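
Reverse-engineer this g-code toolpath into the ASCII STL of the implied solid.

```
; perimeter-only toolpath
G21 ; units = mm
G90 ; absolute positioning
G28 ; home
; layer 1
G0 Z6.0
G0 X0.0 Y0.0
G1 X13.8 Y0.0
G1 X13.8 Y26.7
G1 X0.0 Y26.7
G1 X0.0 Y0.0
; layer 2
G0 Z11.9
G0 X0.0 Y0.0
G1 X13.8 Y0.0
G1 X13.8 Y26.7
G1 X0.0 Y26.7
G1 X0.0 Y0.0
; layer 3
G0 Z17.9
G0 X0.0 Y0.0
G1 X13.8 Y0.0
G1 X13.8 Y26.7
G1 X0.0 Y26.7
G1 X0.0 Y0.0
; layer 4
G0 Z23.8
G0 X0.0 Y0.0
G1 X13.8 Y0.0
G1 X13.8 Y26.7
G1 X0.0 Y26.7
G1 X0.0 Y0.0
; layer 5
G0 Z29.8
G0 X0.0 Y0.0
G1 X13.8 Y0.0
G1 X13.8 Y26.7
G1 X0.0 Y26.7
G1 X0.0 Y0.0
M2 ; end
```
solid part
  facet normal 0.0000 0.0000 -1.0000
    outer loop
      vertex 13.8 26.7 0.0
      vertex 13.8 0.0 0.0
      vertex 0.0 0.0 0.0
    endloop
  endfacet
  facet normal 0.0000 0.0000 -1.0000
    outer loop
      vertex 0.0 26.7 0.0
      vertex 13.8 26.7 0.0
      vertex 0.0 0.0 0.0
    endloop
  endfacet
  facet normal 0.0000 0.0000 1.0000
    outer loop
      vertex 0.0 0.0 29.8
      vertex 13.8 0.0 29.8
      vertex 13.8 26.7 29.8
    endloop
  endfacet
  facet normal 0.0000 0.0000 1.0000
    outer loop
      vertex 0.0 0.0 29.8
      vertex 13.8 26.7 29.8
      vertex 0.0 26.7 29.8
    endloop
  endfacet
  facet normal 0.0000 -1.0000 0.0000
    outer loop
      vertex 0.0 0.0 0.0
      vertex 13.8 0.0 0.0
      vertex 13.8 0.0 29.8
    endloop
  endfacet
  facet normal 0.0000 -1.0000 0.0000
    outer loop
      vertex 0.0 0.0 0.0
      vertex 13.8 0.0 29.8
      vertex 0.0 0.0 29.8
    endloop
  endfacet
  facet normal 0.0000 1.0000 0.0000
    outer loop
      vertex 13.8 26.7 29.8
      vertex 13.8 26.7 0.0
      vertex 0.0 26.7 0.0
    endloop
  endfacet
  facet normal 0.0000 1.0000 0.0000
    outer loop
      vertex 0.0 26.7 29.8
      vertex 13.8 26.7 29.8
      vertex 0.0 26.7 0.0
    endloop
  endfacet
  facet normal -1.0000 0.0000 0.0000
    outer loop
      vertex 0.0 26.7 29.8
      vertex 0.0 26.7 0.0
      vertex 0.0 0.0 0.0
    endloop
  endfacet
  facet normal -1.0000 0.0000 0.0000
    outer loop
      vertex 0.0 0.0 29.8
      vertex 0.0 26.7 29.8
      vertex 0.0 0.0 0.0
    endloop
  endfacet
  facet normal 1.0000 0.0000 0.0000
    outer loop
      vertex 13.8 0.0 0.0
      vertex 13.8 26.7 0.0
      vertex 13.8 26.7 29.8
    endloop
  endfacet
  facet normal 1.0000 0.0000 0.0000
    outer loop
      vertex 13.8 0.0 0.0
      vertex 13.8 26.7 29.8
      vertex 13.8 0.0 29.8
    endloop
  endfacet
endsolid part

The G0 Z moves step by Δz≈6.0 mm. Every layer's G1 loop is the same polygon, so the solid is a straight extrusion of it from z=0 to z≈29.8. Closing with flat bottom and top caps and triangulating gives 12 facets — a rectangular box, roughly 13.8 × 26.7 mm footprint and 29.8 mm tall.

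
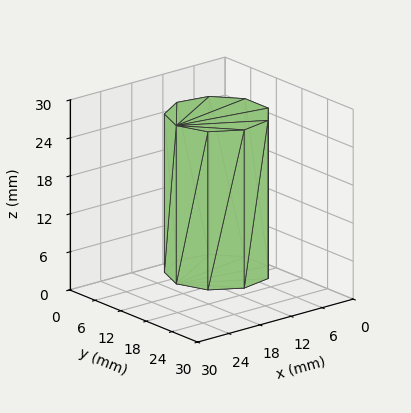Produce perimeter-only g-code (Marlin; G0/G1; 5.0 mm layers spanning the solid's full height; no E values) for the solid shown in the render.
Reading the render: the shape is a regular 9-sided prism (a cylinder approximated with 9 flat sides), circumscribed radius ≈ 8 mm, height ≈ 25 mm (dimensions read to the nearest mm from the axis ticks). For the g-code, the solid's height is divided into equal slices at the stated Δz and each level perimeter traced with G1 moves after a G0 lift.

; perimeter-only toolpath
G21 ; units = mm
G90 ; absolute positioning
G28 ; home
; layer 1
G0 Z5.0
G0 X16.0 Y8.0
G1 X14.1 Y13.1
G1 X9.4 Y15.9
G1 X4.0 Y14.9
G1 X0.5 Y10.7
G1 X0.5 Y5.3
G1 X4.0 Y1.1
G1 X9.4 Y0.1
G1 X14.1 Y2.9
G1 X16.0 Y8.0
; layer 2
G0 Z10.0
G0 X16.0 Y8.0
G1 X14.1 Y13.1
G1 X9.4 Y15.9
G1 X4.0 Y14.9
G1 X0.5 Y10.7
G1 X0.5 Y5.3
G1 X4.0 Y1.1
G1 X9.4 Y0.1
G1 X14.1 Y2.9
G1 X16.0 Y8.0
; layer 3
G0 Z15.0
G0 X16.0 Y8.0
G1 X14.1 Y13.1
G1 X9.4 Y15.9
G1 X4.0 Y14.9
G1 X0.5 Y10.7
G1 X0.5 Y5.3
G1 X4.0 Y1.1
G1 X9.4 Y0.1
G1 X14.1 Y2.9
G1 X16.0 Y8.0
; layer 4
G0 Z20.0
G0 X16.0 Y8.0
G1 X14.1 Y13.1
G1 X9.4 Y15.9
G1 X4.0 Y14.9
G1 X0.5 Y10.7
G1 X0.5 Y5.3
G1 X4.0 Y1.1
G1 X9.4 Y0.1
G1 X14.1 Y2.9
G1 X16.0 Y8.0
; layer 5
G0 Z25.0
G0 X16.0 Y8.0
G1 X14.1 Y13.1
G1 X9.4 Y15.9
G1 X4.0 Y14.9
G1 X0.5 Y10.7
G1 X0.5 Y5.3
G1 X4.0 Y1.1
G1 X9.4 Y0.1
G1 X14.1 Y2.9
G1 X16.0 Y8.0
M2 ; end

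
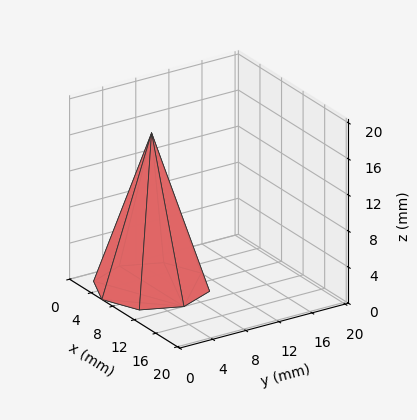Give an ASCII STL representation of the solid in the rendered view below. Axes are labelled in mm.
Reading the render: the shape is a regular 8-sided pyramid, base circumscribed radius ≈ 6 mm, apex at z ≈ 17 mm (dimensions read to the nearest mm from the axis ticks). For the STL, each face is triangulated and given an outward normal.

solid part
  facet normal 0.0000 0.0000 -1.0000
    outer loop
      vertex 6.000 12.000 0.000
      vertex 10.243 10.243 0.000
      vertex 12.000 6.000 0.000
    endloop
  endfacet
  facet normal 0.0000 0.0000 -1.0000
    outer loop
      vertex 1.757 10.243 0.000
      vertex 6.000 12.000 0.000
      vertex 12.000 6.000 0.000
    endloop
  endfacet
  facet normal 0.0000 0.0000 -1.0000
    outer loop
      vertex 0.000 6.000 0.000
      vertex 1.757 10.243 0.000
      vertex 12.000 6.000 0.000
    endloop
  endfacet
  facet normal 0.0000 0.0000 -1.0000
    outer loop
      vertex 1.757 1.757 0.000
      vertex 0.000 6.000 0.000
      vertex 12.000 6.000 0.000
    endloop
  endfacet
  facet normal 0.0000 0.0000 -1.0000
    outer loop
      vertex 6.000 0.000 0.000
      vertex 1.757 1.757 0.000
      vertex 12.000 6.000 0.000
    endloop
  endfacet
  facet normal 0.0000 0.0000 -1.0000
    outer loop
      vertex 10.243 1.757 0.000
      vertex 6.000 0.000 0.000
      vertex 12.000 6.000 0.000
    endloop
  endfacet
  facet normal 0.8784 0.3637 0.3100
    outer loop
      vertex 12.000 6.000 0.000
      vertex 10.243 10.243 0.000
      vertex 6.000 6.000 17.000
    endloop
  endfacet
  facet normal 0.3637 0.8784 0.3100
    outer loop
      vertex 10.243 10.243 0.000
      vertex 6.000 12.000 0.000
      vertex 6.000 6.000 17.000
    endloop
  endfacet
  facet normal -0.3637 0.8784 0.3100
    outer loop
      vertex 6.000 12.000 0.000
      vertex 1.757 10.243 0.000
      vertex 6.000 6.000 17.000
    endloop
  endfacet
  facet normal -0.8784 0.3637 0.3100
    outer loop
      vertex 1.757 10.243 0.000
      vertex 0.000 6.000 0.000
      vertex 6.000 6.000 17.000
    endloop
  endfacet
  facet normal -0.8784 -0.3637 0.3100
    outer loop
      vertex 0.000 6.000 0.000
      vertex 1.757 1.757 0.000
      vertex 6.000 6.000 17.000
    endloop
  endfacet
  facet normal -0.3637 -0.8784 0.3100
    outer loop
      vertex 1.757 1.757 0.000
      vertex 6.000 0.000 0.000
      vertex 6.000 6.000 17.000
    endloop
  endfacet
  facet normal 0.3637 -0.8784 0.3100
    outer loop
      vertex 6.000 0.000 0.000
      vertex 10.243 1.757 0.000
      vertex 6.000 6.000 17.000
    endloop
  endfacet
  facet normal 0.8784 -0.3637 0.3100
    outer loop
      vertex 10.243 1.757 0.000
      vertex 12.000 6.000 0.000
      vertex 6.000 6.000 17.000
    endloop
  endfacet
endsolid part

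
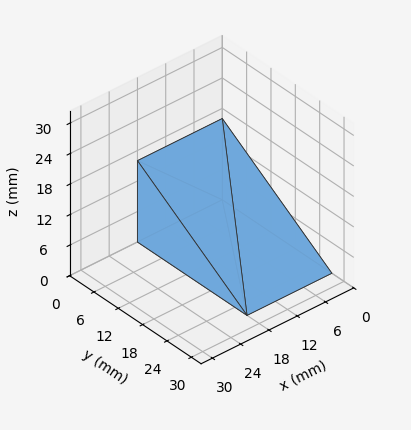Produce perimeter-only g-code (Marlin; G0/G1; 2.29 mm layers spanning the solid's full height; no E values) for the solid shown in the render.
Reading the render: the shape is a wedge (ramp): 18 × 27 mm base, rising to 16 mm along the y=0 edge and sloping linearly to z=0 at y=27 (dimensions read to the nearest mm from the axis ticks). For the g-code, the solid's height is divided into equal slices at the stated Δz and each level perimeter traced with G1 moves after a G0 lift.

; perimeter-only toolpath
G21 ; units = mm
G90 ; absolute positioning
G28 ; home
; layer 1
G0 Z2.29
G0 X0.00 Y0.00
G1 X18.00 Y0.00
G1 X18.00 Y23.14
G1 X0.00 Y23.14
G1 X0.00 Y0.00
; layer 2
G0 Z4.57
G0 X0.00 Y0.00
G1 X18.00 Y0.00
G1 X18.00 Y19.29
G1 X0.00 Y19.29
G1 X0.00 Y0.00
; layer 3
G0 Z6.86
G0 X0.00 Y0.00
G1 X18.00 Y0.00
G1 X18.00 Y15.43
G1 X0.00 Y15.43
G1 X0.00 Y0.00
; layer 4
G0 Z9.14
G0 X0.00 Y0.00
G1 X18.00 Y0.00
G1 X18.00 Y11.57
G1 X0.00 Y11.57
G1 X0.00 Y0.00
; layer 5
G0 Z11.43
G0 X0.00 Y0.00
G1 X18.00 Y0.00
G1 X18.00 Y7.71
G1 X0.00 Y7.71
G1 X0.00 Y0.00
; layer 6
G0 Z13.71
G0 X0.00 Y0.00
G1 X18.00 Y0.00
G1 X18.00 Y3.86
G1 X0.00 Y3.86
G1 X0.00 Y0.00
M2 ; end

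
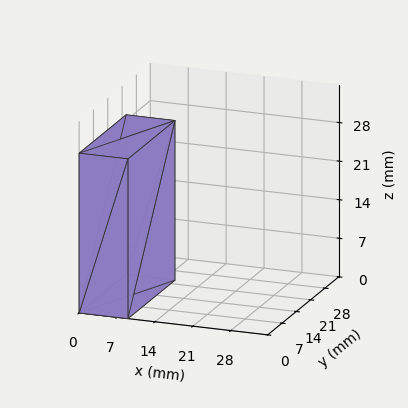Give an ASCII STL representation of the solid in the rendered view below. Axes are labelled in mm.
Reading the render: the shape is a rectangular box, roughly 9 × 23 mm footprint and 29 mm tall (dimensions read to the nearest mm from the axis ticks). For the STL, each face is triangulated and given an outward normal.

solid part
  facet normal 0.0000 0.0000 -1.0000
    outer loop
      vertex 9.000 23.000 0.000
      vertex 9.000 0.000 0.000
      vertex 0.000 0.000 0.000
    endloop
  endfacet
  facet normal 0.0000 0.0000 -1.0000
    outer loop
      vertex 0.000 23.000 0.000
      vertex 9.000 23.000 0.000
      vertex 0.000 0.000 0.000
    endloop
  endfacet
  facet normal 0.0000 0.0000 1.0000
    outer loop
      vertex 0.000 0.000 29.000
      vertex 9.000 0.000 29.000
      vertex 9.000 23.000 29.000
    endloop
  endfacet
  facet normal 0.0000 0.0000 1.0000
    outer loop
      vertex 0.000 0.000 29.000
      vertex 9.000 23.000 29.000
      vertex 0.000 23.000 29.000
    endloop
  endfacet
  facet normal 0.0000 -1.0000 0.0000
    outer loop
      vertex 0.000 0.000 0.000
      vertex 9.000 0.000 0.000
      vertex 9.000 0.000 29.000
    endloop
  endfacet
  facet normal 0.0000 -1.0000 0.0000
    outer loop
      vertex 0.000 0.000 0.000
      vertex 9.000 0.000 29.000
      vertex 0.000 0.000 29.000
    endloop
  endfacet
  facet normal 0.0000 1.0000 0.0000
    outer loop
      vertex 9.000 23.000 29.000
      vertex 9.000 23.000 0.000
      vertex 0.000 23.000 0.000
    endloop
  endfacet
  facet normal 0.0000 1.0000 0.0000
    outer loop
      vertex 0.000 23.000 29.000
      vertex 9.000 23.000 29.000
      vertex 0.000 23.000 0.000
    endloop
  endfacet
  facet normal -1.0000 0.0000 0.0000
    outer loop
      vertex 0.000 23.000 29.000
      vertex 0.000 23.000 0.000
      vertex 0.000 0.000 0.000
    endloop
  endfacet
  facet normal -1.0000 0.0000 0.0000
    outer loop
      vertex 0.000 0.000 29.000
      vertex 0.000 23.000 29.000
      vertex 0.000 0.000 0.000
    endloop
  endfacet
  facet normal 1.0000 0.0000 0.0000
    outer loop
      vertex 9.000 0.000 0.000
      vertex 9.000 23.000 0.000
      vertex 9.000 23.000 29.000
    endloop
  endfacet
  facet normal 1.0000 0.0000 0.0000
    outer loop
      vertex 9.000 0.000 0.000
      vertex 9.000 23.000 29.000
      vertex 9.000 0.000 29.000
    endloop
  endfacet
endsolid part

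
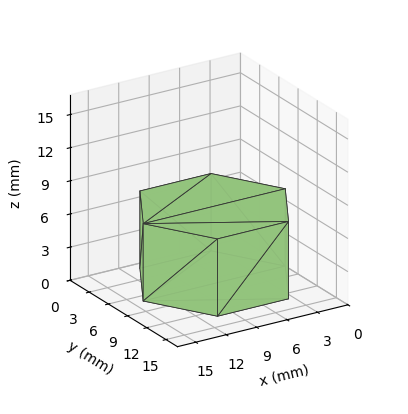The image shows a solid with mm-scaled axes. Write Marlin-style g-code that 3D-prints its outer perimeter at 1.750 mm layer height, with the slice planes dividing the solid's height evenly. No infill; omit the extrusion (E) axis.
Reading the render: the shape is a regular 6-sided prism (a cylinder approximated with 6 flat sides), circumscribed radius ≈ 7 mm, height ≈ 7 mm (dimensions read to the nearest mm from the axis ticks). For the g-code, the solid's height is divided into equal slices at the stated Δz and each level perimeter traced with G1 moves after a G0 lift.

; perimeter-only toolpath
G21 ; units = mm
G90 ; absolute positioning
G28 ; home
; layer 1
G0 Z1.750
G0 X14.000 Y7.000
G1 X10.500 Y13.062
G1 X3.500 Y13.062
G1 X0.000 Y7.000
G1 X3.500 Y0.938
G1 X10.500 Y0.938
G1 X14.000 Y7.000
; layer 2
G0 Z3.500
G0 X14.000 Y7.000
G1 X10.500 Y13.062
G1 X3.500 Y13.062
G1 X0.000 Y7.000
G1 X3.500 Y0.938
G1 X10.500 Y0.938
G1 X14.000 Y7.000
; layer 3
G0 Z5.250
G0 X14.000 Y7.000
G1 X10.500 Y13.062
G1 X3.500 Y13.062
G1 X0.000 Y7.000
G1 X3.500 Y0.938
G1 X10.500 Y0.938
G1 X14.000 Y7.000
; layer 4
G0 Z7.000
G0 X14.000 Y7.000
G1 X10.500 Y13.062
G1 X3.500 Y13.062
G1 X0.000 Y7.000
G1 X3.500 Y0.938
G1 X10.500 Y0.938
G1 X14.000 Y7.000
M2 ; end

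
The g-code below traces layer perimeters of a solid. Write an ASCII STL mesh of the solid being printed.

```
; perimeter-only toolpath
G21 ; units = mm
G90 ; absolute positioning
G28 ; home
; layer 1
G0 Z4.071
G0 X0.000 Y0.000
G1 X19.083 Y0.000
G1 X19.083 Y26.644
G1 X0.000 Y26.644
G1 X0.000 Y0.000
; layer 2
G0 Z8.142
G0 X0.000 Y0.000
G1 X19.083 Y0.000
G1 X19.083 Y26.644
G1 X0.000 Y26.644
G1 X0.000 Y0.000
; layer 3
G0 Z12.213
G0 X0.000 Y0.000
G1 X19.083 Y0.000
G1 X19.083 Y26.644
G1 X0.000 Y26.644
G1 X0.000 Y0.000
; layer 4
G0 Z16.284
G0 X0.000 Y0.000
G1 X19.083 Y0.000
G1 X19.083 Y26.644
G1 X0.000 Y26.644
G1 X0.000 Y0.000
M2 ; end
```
solid part
  facet normal 0.0000 0.0000 -1.0000
    outer loop
      vertex 19.083 26.644 0.000
      vertex 19.083 0.000 0.000
      vertex 0.000 0.000 0.000
    endloop
  endfacet
  facet normal 0.0000 0.0000 -1.0000
    outer loop
      vertex 0.000 26.644 0.000
      vertex 19.083 26.644 0.000
      vertex 0.000 0.000 0.000
    endloop
  endfacet
  facet normal 0.0000 0.0000 1.0000
    outer loop
      vertex 0.000 0.000 16.284
      vertex 19.083 0.000 16.284
      vertex 19.083 26.644 16.284
    endloop
  endfacet
  facet normal 0.0000 0.0000 1.0000
    outer loop
      vertex 0.000 0.000 16.284
      vertex 19.083 26.644 16.284
      vertex 0.000 26.644 16.284
    endloop
  endfacet
  facet normal 0.0000 -1.0000 0.0000
    outer loop
      vertex 0.000 0.000 0.000
      vertex 19.083 0.000 0.000
      vertex 19.083 0.000 16.284
    endloop
  endfacet
  facet normal 0.0000 -1.0000 0.0000
    outer loop
      vertex 0.000 0.000 0.000
      vertex 19.083 0.000 16.284
      vertex 0.000 0.000 16.284
    endloop
  endfacet
  facet normal 0.0000 1.0000 0.0000
    outer loop
      vertex 19.083 26.644 16.284
      vertex 19.083 26.644 0.000
      vertex 0.000 26.644 0.000
    endloop
  endfacet
  facet normal 0.0000 1.0000 0.0000
    outer loop
      vertex 0.000 26.644 16.284
      vertex 19.083 26.644 16.284
      vertex 0.000 26.644 0.000
    endloop
  endfacet
  facet normal -1.0000 0.0000 0.0000
    outer loop
      vertex 0.000 26.644 16.284
      vertex 0.000 26.644 0.000
      vertex 0.000 0.000 0.000
    endloop
  endfacet
  facet normal -1.0000 0.0000 0.0000
    outer loop
      vertex 0.000 0.000 16.284
      vertex 0.000 26.644 16.284
      vertex 0.000 0.000 0.000
    endloop
  endfacet
  facet normal 1.0000 0.0000 0.0000
    outer loop
      vertex 19.083 0.000 0.000
      vertex 19.083 26.644 0.000
      vertex 19.083 26.644 16.284
    endloop
  endfacet
  facet normal 1.0000 0.0000 0.0000
    outer loop
      vertex 19.083 0.000 0.000
      vertex 19.083 26.644 16.284
      vertex 19.083 0.000 16.284
    endloop
  endfacet
endsolid part

The G0 Z moves step by Δz≈4.071 mm. Every layer's G1 loop is the same polygon, so the solid is a straight extrusion of it from z=0 to z≈16.3. Closing with flat bottom and top caps and triangulating gives 12 facets — a rectangular box, roughly 19.1 × 26.6 mm footprint and 16.3 mm tall.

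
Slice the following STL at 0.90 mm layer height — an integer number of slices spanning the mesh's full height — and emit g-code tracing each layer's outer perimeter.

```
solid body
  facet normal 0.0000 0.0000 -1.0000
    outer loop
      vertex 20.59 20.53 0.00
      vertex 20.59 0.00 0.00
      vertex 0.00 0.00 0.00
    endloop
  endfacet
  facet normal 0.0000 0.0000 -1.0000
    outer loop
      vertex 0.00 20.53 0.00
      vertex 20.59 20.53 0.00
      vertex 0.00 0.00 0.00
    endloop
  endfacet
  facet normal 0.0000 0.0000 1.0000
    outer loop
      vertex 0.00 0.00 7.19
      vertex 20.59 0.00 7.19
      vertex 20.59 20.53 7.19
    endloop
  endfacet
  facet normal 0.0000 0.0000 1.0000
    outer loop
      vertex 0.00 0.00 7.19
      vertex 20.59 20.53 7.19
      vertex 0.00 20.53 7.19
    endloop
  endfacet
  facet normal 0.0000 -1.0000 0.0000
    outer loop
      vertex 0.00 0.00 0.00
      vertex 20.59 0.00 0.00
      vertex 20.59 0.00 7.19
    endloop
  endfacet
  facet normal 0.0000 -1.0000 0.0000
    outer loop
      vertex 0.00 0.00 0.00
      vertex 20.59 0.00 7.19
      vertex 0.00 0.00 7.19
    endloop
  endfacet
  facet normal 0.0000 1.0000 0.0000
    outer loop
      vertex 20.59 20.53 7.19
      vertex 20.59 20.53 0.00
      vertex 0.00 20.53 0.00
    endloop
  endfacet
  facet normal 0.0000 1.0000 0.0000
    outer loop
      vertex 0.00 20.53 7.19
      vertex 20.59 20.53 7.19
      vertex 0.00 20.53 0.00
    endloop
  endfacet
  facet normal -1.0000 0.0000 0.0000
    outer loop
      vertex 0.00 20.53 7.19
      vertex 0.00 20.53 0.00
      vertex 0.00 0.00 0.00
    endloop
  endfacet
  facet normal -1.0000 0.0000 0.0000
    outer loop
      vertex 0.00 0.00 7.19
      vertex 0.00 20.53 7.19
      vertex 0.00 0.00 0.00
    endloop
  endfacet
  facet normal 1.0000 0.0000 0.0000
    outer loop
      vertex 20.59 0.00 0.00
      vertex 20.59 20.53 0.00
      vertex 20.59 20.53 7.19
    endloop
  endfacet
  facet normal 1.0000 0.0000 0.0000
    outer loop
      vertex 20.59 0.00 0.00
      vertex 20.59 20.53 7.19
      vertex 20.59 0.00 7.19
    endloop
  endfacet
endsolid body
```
; perimeter-only toolpath
G21 ; units = mm
G90 ; absolute positioning
G28 ; home
; layer 1
G0 Z0.90
G0 X0.00 Y0.00
G1 X20.59 Y0.00
G1 X20.59 Y20.53
G1 X0.00 Y20.53
G1 X0.00 Y0.00
; layer 2
G0 Z1.80
G0 X0.00 Y0.00
G1 X20.59 Y0.00
G1 X20.59 Y20.53
G1 X0.00 Y20.53
G1 X0.00 Y0.00
; layer 3
G0 Z2.70
G0 X0.00 Y0.00
G1 X20.59 Y0.00
G1 X20.59 Y20.53
G1 X0.00 Y20.53
G1 X0.00 Y0.00
; layer 4
G0 Z3.60
G0 X0.00 Y0.00
G1 X20.59 Y0.00
G1 X20.59 Y20.53
G1 X0.00 Y20.53
G1 X0.00 Y0.00
; layer 5
G0 Z4.49
G0 X0.00 Y0.00
G1 X20.59 Y0.00
G1 X20.59 Y20.53
G1 X0.00 Y20.53
G1 X0.00 Y0.00
; layer 6
G0 Z5.39
G0 X0.00 Y0.00
G1 X20.59 Y0.00
G1 X20.59 Y20.53
G1 X0.00 Y20.53
G1 X0.00 Y0.00
; layer 7
G0 Z6.29
G0 X0.00 Y0.00
G1 X20.59 Y0.00
G1 X20.59 Y20.53
G1 X0.00 Y20.53
G1 X0.00 Y0.00
; layer 8
G0 Z7.19
G0 X0.00 Y0.00
G1 X20.59 Y0.00
G1 X20.59 Y20.53
G1 X0.00 Y20.53
G1 X0.00 Y0.00
M2 ; end

The solid is a rectangular box, roughly 20.6 × 20.5 mm footprint and 7.19 mm tall. Slicing at Δz = 0.90 mm — 8 equal slices spanning the solid's height, so layer i sits at z = i·h/8 — gives 8 non-empty perimeters. Each is a 4-segment closed polygon; G0 lifts to the layer z and rapids to the start vertex, then G1 traces the edges.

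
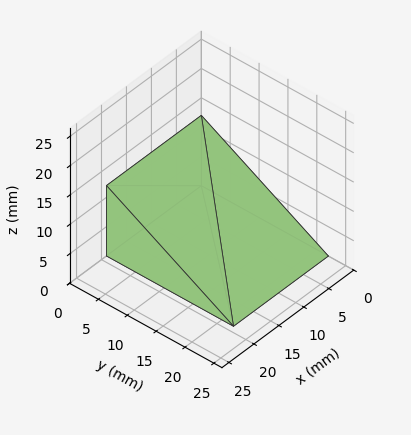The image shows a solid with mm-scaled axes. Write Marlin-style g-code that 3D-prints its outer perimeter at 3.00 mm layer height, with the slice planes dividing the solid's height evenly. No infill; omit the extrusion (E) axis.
Reading the render: the shape is a wedge (ramp): 19 × 22 mm base, rising to 12 mm along the y=0 edge and sloping linearly to z=0 at y=22 (dimensions read to the nearest mm from the axis ticks). For the g-code, the solid's height is divided into equal slices at the stated Δz and each level perimeter traced with G1 moves after a G0 lift.

; perimeter-only toolpath
G21 ; units = mm
G90 ; absolute positioning
G28 ; home
; layer 1
G0 Z3.00
G0 X0.00 Y0.00
G1 X19.00 Y0.00
G1 X19.00 Y16.50
G1 X0.00 Y16.50
G1 X0.00 Y0.00
; layer 2
G0 Z6.00
G0 X0.00 Y0.00
G1 X19.00 Y0.00
G1 X19.00 Y11.00
G1 X0.00 Y11.00
G1 X0.00 Y0.00
; layer 3
G0 Z9.00
G0 X0.00 Y0.00
G1 X19.00 Y0.00
G1 X19.00 Y5.50
G1 X0.00 Y5.50
G1 X0.00 Y0.00
M2 ; end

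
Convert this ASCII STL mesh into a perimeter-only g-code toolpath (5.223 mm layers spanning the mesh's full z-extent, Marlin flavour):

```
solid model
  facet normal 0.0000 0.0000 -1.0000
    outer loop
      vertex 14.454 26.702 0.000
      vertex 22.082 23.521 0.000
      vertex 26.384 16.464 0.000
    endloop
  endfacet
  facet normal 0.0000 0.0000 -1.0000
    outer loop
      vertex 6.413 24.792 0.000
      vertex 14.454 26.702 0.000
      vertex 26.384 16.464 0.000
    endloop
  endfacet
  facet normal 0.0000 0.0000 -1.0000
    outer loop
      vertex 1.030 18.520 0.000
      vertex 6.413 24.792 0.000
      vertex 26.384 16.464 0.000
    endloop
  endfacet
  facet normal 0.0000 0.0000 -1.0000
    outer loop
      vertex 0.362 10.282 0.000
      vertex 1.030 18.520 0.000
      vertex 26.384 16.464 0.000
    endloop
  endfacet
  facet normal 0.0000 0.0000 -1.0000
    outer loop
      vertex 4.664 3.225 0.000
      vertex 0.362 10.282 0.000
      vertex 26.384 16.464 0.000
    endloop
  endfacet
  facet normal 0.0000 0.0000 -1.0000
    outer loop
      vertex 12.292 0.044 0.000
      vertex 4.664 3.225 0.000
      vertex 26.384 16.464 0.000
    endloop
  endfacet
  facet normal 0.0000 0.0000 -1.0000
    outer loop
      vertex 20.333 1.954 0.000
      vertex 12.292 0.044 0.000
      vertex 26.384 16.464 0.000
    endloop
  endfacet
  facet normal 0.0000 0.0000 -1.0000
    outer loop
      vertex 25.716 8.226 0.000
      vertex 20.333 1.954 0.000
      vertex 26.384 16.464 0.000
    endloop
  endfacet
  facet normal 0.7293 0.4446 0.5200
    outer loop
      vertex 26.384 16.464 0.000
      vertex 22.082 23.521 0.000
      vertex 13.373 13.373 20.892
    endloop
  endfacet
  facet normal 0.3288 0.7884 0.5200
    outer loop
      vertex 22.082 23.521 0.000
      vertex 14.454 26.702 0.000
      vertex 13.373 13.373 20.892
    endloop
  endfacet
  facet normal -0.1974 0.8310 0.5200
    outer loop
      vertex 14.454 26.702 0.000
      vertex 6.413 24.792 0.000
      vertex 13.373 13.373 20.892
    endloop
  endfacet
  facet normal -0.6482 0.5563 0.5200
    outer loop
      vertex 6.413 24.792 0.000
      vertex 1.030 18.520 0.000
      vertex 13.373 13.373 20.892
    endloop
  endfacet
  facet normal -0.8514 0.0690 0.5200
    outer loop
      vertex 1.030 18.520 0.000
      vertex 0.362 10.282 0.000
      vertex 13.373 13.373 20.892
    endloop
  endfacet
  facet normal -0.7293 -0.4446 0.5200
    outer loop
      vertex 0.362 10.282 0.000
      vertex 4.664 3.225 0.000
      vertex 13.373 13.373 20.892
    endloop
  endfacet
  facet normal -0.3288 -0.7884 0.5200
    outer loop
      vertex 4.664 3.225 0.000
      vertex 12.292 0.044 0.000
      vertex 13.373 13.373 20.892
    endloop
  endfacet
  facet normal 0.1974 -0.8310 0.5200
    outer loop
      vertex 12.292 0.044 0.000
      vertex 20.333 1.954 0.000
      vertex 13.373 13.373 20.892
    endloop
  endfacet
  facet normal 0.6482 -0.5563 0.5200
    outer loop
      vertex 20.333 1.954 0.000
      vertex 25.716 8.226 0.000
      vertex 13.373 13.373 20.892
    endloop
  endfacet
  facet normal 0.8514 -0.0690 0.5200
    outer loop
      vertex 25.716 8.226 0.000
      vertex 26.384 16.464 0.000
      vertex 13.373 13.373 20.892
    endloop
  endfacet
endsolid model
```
; perimeter-only toolpath
G21 ; units = mm
G90 ; absolute positioning
G28 ; home
; layer 1
G0 Z5.223
G0 X23.131 Y15.691
G1 X19.905 Y20.984
G1 X14.184 Y23.370
G1 X8.153 Y21.937
G1 X4.116 Y17.233
G1 X3.615 Y11.055
G1 X6.841 Y5.762
G1 X12.562 Y3.376
G1 X18.593 Y4.809
G1 X22.630 Y9.513
G1 X23.131 Y15.691
; layer 2
G0 Z10.446
G0 X19.878 Y14.918
G1 X17.727 Y18.447
G1 X13.913 Y20.038
G1 X9.893 Y19.082
G1 X7.201 Y15.947
G1 X6.867 Y11.828
G1 X9.018 Y8.299
G1 X12.832 Y6.708
G1 X16.853 Y7.663
G1 X19.544 Y10.800
G1 X19.878 Y14.918
; layer 3
G0 Z15.669
G0 X16.626 Y14.146
G1 X15.550 Y15.910
G1 X13.643 Y16.705
G1 X11.633 Y16.228
G1 X10.287 Y14.660
G1 X10.120 Y12.600
G1 X11.196 Y10.836
G1 X13.103 Y10.041
G1 X15.113 Y10.518
G1 X16.459 Y12.086
G1 X16.626 Y14.146
M2 ; end

The solid is a regular 10-sided pyramid, base circumscribed radius ≈ 13.4 mm, apex at z ≈ 20.9 mm. Slicing at Δz = 5.223 mm — 4 equal slices spanning the solid's height, so layer i sits at z = i·h/4 — gives 3 non-empty perimeters. Each is a 10-segment closed polygon; G0 lifts to the layer z and rapids to the start vertex, then G1 traces the edges. The cross-section shrinks linearly with z (the slice at the apex is degenerate and omitted).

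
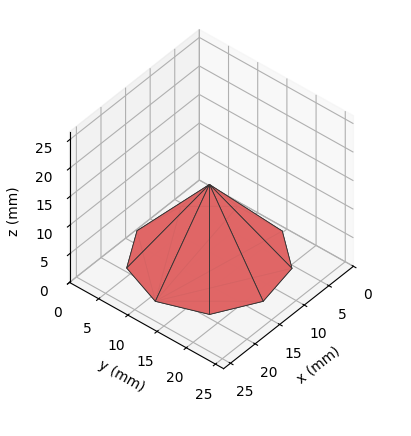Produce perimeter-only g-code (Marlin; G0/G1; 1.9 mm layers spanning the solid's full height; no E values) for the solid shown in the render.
Reading the render: the shape is a regular 9-sided pyramid, base circumscribed radius ≈ 11 mm, apex at z ≈ 13 mm (dimensions read to the nearest mm from the axis ticks). For the g-code, the solid's height is divided into equal slices at the stated Δz and each level perimeter traced with G1 moves after a G0 lift.

; perimeter-only toolpath
G21 ; units = mm
G90 ; absolute positioning
G28 ; home
; layer 1
G0 Z1.9
G0 X20.4 Y11.0
G1 X18.2 Y17.1
G1 X12.6 Y20.3
G1 X6.3 Y19.1
G1 X2.2 Y14.3
G1 X2.2 Y7.7
G1 X6.3 Y2.9
G1 X12.6 Y1.7
G1 X18.2 Y4.9
G1 X20.4 Y11.0
; layer 2
G0 Z3.7
G0 X18.9 Y11.0
G1 X17.0 Y16.1
G1 X12.4 Y18.7
G1 X7.1 Y17.8
G1 X3.6 Y13.7
G1 X3.6 Y8.3
G1 X7.1 Y4.2
G1 X12.4 Y3.3
G1 X17.0 Y5.9
G1 X18.9 Y11.0
; layer 3
G0 Z5.6
G0 X17.3 Y11.0
G1 X15.8 Y15.1
G1 X12.1 Y17.2
G1 X7.9 Y16.4
G1 X5.1 Y13.2
G1 X5.1 Y8.8
G1 X7.9 Y5.6
G1 X12.1 Y4.8
G1 X15.8 Y6.9
G1 X17.3 Y11.0
; layer 4
G0 Z7.4
G0 X15.7 Y11.0
G1 X14.6 Y14.0
G1 X11.8 Y15.6
G1 X8.6 Y15.1
G1 X6.6 Y12.6
G1 X6.6 Y9.4
G1 X8.6 Y6.9
G1 X11.8 Y6.4
G1 X14.6 Y8.0
G1 X15.7 Y11.0
; layer 5
G0 Z9.3
G0 X14.1 Y11.0
G1 X13.4 Y13.0
G1 X11.5 Y14.1
G1 X9.4 Y13.7
G1 X8.1 Y12.1
G1 X8.1 Y9.9
G1 X9.4 Y8.3
G1 X11.5 Y7.9
G1 X13.4 Y9.0
G1 X14.1 Y11.0
; layer 6
G0 Z11.1
G0 X12.6 Y11.0
G1 X12.2 Y12.0
G1 X11.3 Y12.5
G1 X10.2 Y12.4
G1 X9.5 Y11.5
G1 X9.5 Y10.5
G1 X10.2 Y9.6
G1 X11.3 Y9.5
G1 X12.2 Y10.0
G1 X12.6 Y11.0
M2 ; end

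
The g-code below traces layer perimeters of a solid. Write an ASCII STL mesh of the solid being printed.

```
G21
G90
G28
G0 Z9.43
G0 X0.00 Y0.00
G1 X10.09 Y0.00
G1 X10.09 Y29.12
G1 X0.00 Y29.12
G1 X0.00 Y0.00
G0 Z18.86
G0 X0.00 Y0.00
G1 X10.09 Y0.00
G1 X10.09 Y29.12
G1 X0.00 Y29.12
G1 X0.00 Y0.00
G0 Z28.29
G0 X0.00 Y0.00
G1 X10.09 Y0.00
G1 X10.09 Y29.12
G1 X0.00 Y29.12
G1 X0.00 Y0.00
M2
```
solid part
  facet normal 0.0000 0.0000 -1.0000
    outer loop
      vertex 10.09 29.12 0.00
      vertex 10.09 0.00 0.00
      vertex 0.00 0.00 0.00
    endloop
  endfacet
  facet normal 0.0000 0.0000 -1.0000
    outer loop
      vertex 0.00 29.12 0.00
      vertex 10.09 29.12 0.00
      vertex 0.00 0.00 0.00
    endloop
  endfacet
  facet normal 0.0000 0.0000 1.0000
    outer loop
      vertex 0.00 0.00 28.29
      vertex 10.09 0.00 28.29
      vertex 10.09 29.12 28.29
    endloop
  endfacet
  facet normal 0.0000 0.0000 1.0000
    outer loop
      vertex 0.00 0.00 28.29
      vertex 10.09 29.12 28.29
      vertex 0.00 29.12 28.29
    endloop
  endfacet
  facet normal 0.0000 -1.0000 0.0000
    outer loop
      vertex 0.00 0.00 0.00
      vertex 10.09 0.00 0.00
      vertex 10.09 0.00 28.29
    endloop
  endfacet
  facet normal 0.0000 -1.0000 0.0000
    outer loop
      vertex 0.00 0.00 0.00
      vertex 10.09 0.00 28.29
      vertex 0.00 0.00 28.29
    endloop
  endfacet
  facet normal 0.0000 1.0000 0.0000
    outer loop
      vertex 10.09 29.12 28.29
      vertex 10.09 29.12 0.00
      vertex 0.00 29.12 0.00
    endloop
  endfacet
  facet normal 0.0000 1.0000 0.0000
    outer loop
      vertex 0.00 29.12 28.29
      vertex 10.09 29.12 28.29
      vertex 0.00 29.12 0.00
    endloop
  endfacet
  facet normal -1.0000 0.0000 0.0000
    outer loop
      vertex 0.00 29.12 28.29
      vertex 0.00 29.12 0.00
      vertex 0.00 0.00 0.00
    endloop
  endfacet
  facet normal -1.0000 0.0000 0.0000
    outer loop
      vertex 0.00 0.00 28.29
      vertex 0.00 29.12 28.29
      vertex 0.00 0.00 0.00
    endloop
  endfacet
  facet normal 1.0000 0.0000 0.0000
    outer loop
      vertex 10.09 0.00 0.00
      vertex 10.09 29.12 0.00
      vertex 10.09 29.12 28.29
    endloop
  endfacet
  facet normal 1.0000 0.0000 0.0000
    outer loop
      vertex 10.09 0.00 0.00
      vertex 10.09 29.12 28.29
      vertex 10.09 0.00 28.29
    endloop
  endfacet
endsolid part

The G0 Z moves step by Δz≈9.43 mm. Every layer's G1 loop is the same polygon, so the solid is a straight extrusion of it from z=0 to z≈28.3. Closing with flat bottom and top caps and triangulating gives 12 facets — a rectangular box, roughly 10.1 × 29.1 mm footprint and 28.3 mm tall.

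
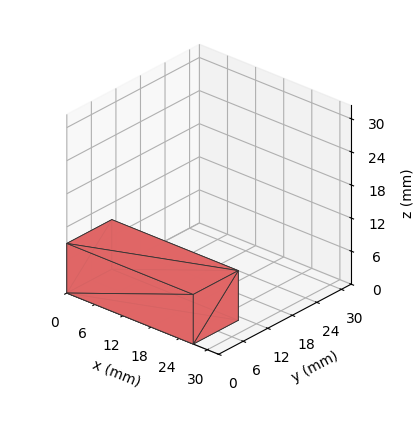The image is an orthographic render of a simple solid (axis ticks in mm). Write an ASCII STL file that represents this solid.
Reading the render: the shape is a rectangular box, roughly 27 × 11 mm footprint and 9 mm tall (dimensions read to the nearest mm from the axis ticks). For the STL, each face is triangulated and given an outward normal.

solid part
  facet normal 0.0000 0.0000 -1.0000
    outer loop
      vertex 27.00 11.00 0.00
      vertex 27.00 0.00 0.00
      vertex 0.00 0.00 0.00
    endloop
  endfacet
  facet normal 0.0000 0.0000 -1.0000
    outer loop
      vertex 0.00 11.00 0.00
      vertex 27.00 11.00 0.00
      vertex 0.00 0.00 0.00
    endloop
  endfacet
  facet normal 0.0000 0.0000 1.0000
    outer loop
      vertex 0.00 0.00 9.00
      vertex 27.00 0.00 9.00
      vertex 27.00 11.00 9.00
    endloop
  endfacet
  facet normal 0.0000 0.0000 1.0000
    outer loop
      vertex 0.00 0.00 9.00
      vertex 27.00 11.00 9.00
      vertex 0.00 11.00 9.00
    endloop
  endfacet
  facet normal 0.0000 -1.0000 0.0000
    outer loop
      vertex 0.00 0.00 0.00
      vertex 27.00 0.00 0.00
      vertex 27.00 0.00 9.00
    endloop
  endfacet
  facet normal 0.0000 -1.0000 0.0000
    outer loop
      vertex 0.00 0.00 0.00
      vertex 27.00 0.00 9.00
      vertex 0.00 0.00 9.00
    endloop
  endfacet
  facet normal 0.0000 1.0000 0.0000
    outer loop
      vertex 27.00 11.00 9.00
      vertex 27.00 11.00 0.00
      vertex 0.00 11.00 0.00
    endloop
  endfacet
  facet normal 0.0000 1.0000 0.0000
    outer loop
      vertex 0.00 11.00 9.00
      vertex 27.00 11.00 9.00
      vertex 0.00 11.00 0.00
    endloop
  endfacet
  facet normal -1.0000 0.0000 0.0000
    outer loop
      vertex 0.00 11.00 9.00
      vertex 0.00 11.00 0.00
      vertex 0.00 0.00 0.00
    endloop
  endfacet
  facet normal -1.0000 0.0000 0.0000
    outer loop
      vertex 0.00 0.00 9.00
      vertex 0.00 11.00 9.00
      vertex 0.00 0.00 0.00
    endloop
  endfacet
  facet normal 1.0000 0.0000 0.0000
    outer loop
      vertex 27.00 0.00 0.00
      vertex 27.00 11.00 0.00
      vertex 27.00 11.00 9.00
    endloop
  endfacet
  facet normal 1.0000 0.0000 0.0000
    outer loop
      vertex 27.00 0.00 0.00
      vertex 27.00 11.00 9.00
      vertex 27.00 0.00 9.00
    endloop
  endfacet
endsolid part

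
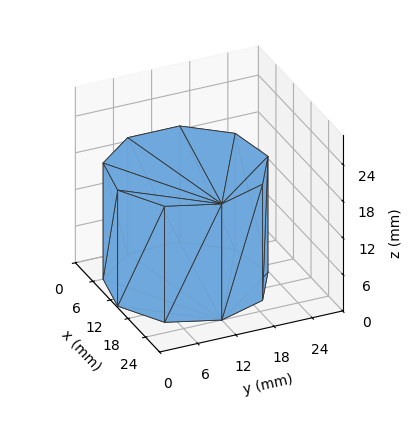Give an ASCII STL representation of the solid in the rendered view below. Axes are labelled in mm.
Reading the render: the shape is a regular 9-sided prism (a cylinder approximated with 9 flat sides), circumscribed radius ≈ 12 mm, height ≈ 19 mm (dimensions read to the nearest mm from the axis ticks). For the STL, each face is triangulated and given an outward normal.

solid part
  facet normal 0.0000 0.0000 -1.0000
    outer loop
      vertex 14.08 23.82 0.00
      vertex 21.19 19.71 0.00
      vertex 24.00 12.00 0.00
    endloop
  endfacet
  facet normal 0.0000 0.0000 -1.0000
    outer loop
      vertex 6.00 22.39 0.00
      vertex 14.08 23.82 0.00
      vertex 24.00 12.00 0.00
    endloop
  endfacet
  facet normal 0.0000 0.0000 -1.0000
    outer loop
      vertex 0.72 16.10 0.00
      vertex 6.00 22.39 0.00
      vertex 24.00 12.00 0.00
    endloop
  endfacet
  facet normal 0.0000 0.0000 -1.0000
    outer loop
      vertex 0.72 7.90 0.00
      vertex 0.72 16.10 0.00
      vertex 24.00 12.00 0.00
    endloop
  endfacet
  facet normal 0.0000 0.0000 -1.0000
    outer loop
      vertex 6.00 1.61 0.00
      vertex 0.72 7.90 0.00
      vertex 24.00 12.00 0.00
    endloop
  endfacet
  facet normal 0.0000 0.0000 -1.0000
    outer loop
      vertex 14.08 0.18 0.00
      vertex 6.00 1.61 0.00
      vertex 24.00 12.00 0.00
    endloop
  endfacet
  facet normal 0.0000 0.0000 -1.0000
    outer loop
      vertex 21.19 4.29 0.00
      vertex 14.08 0.18 0.00
      vertex 24.00 12.00 0.00
    endloop
  endfacet
  facet normal 0.0000 0.0000 1.0000
    outer loop
      vertex 24.00 12.00 19.00
      vertex 21.19 19.71 19.00
      vertex 14.08 23.82 19.00
    endloop
  endfacet
  facet normal 0.0000 0.0000 1.0000
    outer loop
      vertex 24.00 12.00 19.00
      vertex 14.08 23.82 19.00
      vertex 6.00 22.39 19.00
    endloop
  endfacet
  facet normal 0.0000 0.0000 1.0000
    outer loop
      vertex 24.00 12.00 19.00
      vertex 6.00 22.39 19.00
      vertex 0.72 16.10 19.00
    endloop
  endfacet
  facet normal 0.0000 0.0000 1.0000
    outer loop
      vertex 24.00 12.00 19.00
      vertex 0.72 16.10 19.00
      vertex 0.72 7.90 19.00
    endloop
  endfacet
  facet normal 0.0000 0.0000 1.0000
    outer loop
      vertex 24.00 12.00 19.00
      vertex 0.72 7.90 19.00
      vertex 6.00 1.61 19.00
    endloop
  endfacet
  facet normal 0.0000 0.0000 1.0000
    outer loop
      vertex 24.00 12.00 19.00
      vertex 6.00 1.61 19.00
      vertex 14.08 0.18 19.00
    endloop
  endfacet
  facet normal 0.0000 0.0000 1.0000
    outer loop
      vertex 24.00 12.00 19.00
      vertex 14.08 0.18 19.00
      vertex 21.19 4.29 19.00
    endloop
  endfacet
  facet normal 0.9395 0.3424 0.0000
    outer loop
      vertex 24.00 12.00 0.00
      vertex 21.19 19.71 0.00
      vertex 21.19 19.71 19.00
    endloop
  endfacet
  facet normal 0.9395 0.3424 0.0000
    outer loop
      vertex 24.00 12.00 0.00
      vertex 21.19 19.71 19.00
      vertex 24.00 12.00 19.00
    endloop
  endfacet
  facet normal 0.5005 0.8658 0.0000
    outer loop
      vertex 21.19 19.71 0.00
      vertex 14.08 23.82 0.00
      vertex 14.08 23.82 19.00
    endloop
  endfacet
  facet normal 0.5005 0.8658 0.0000
    outer loop
      vertex 21.19 19.71 0.00
      vertex 14.08 23.82 19.00
      vertex 21.19 19.71 19.00
    endloop
  endfacet
  facet normal -0.1743 0.9847 0.0000
    outer loop
      vertex 14.08 23.82 0.00
      vertex 6.00 22.39 0.00
      vertex 6.00 22.39 19.00
    endloop
  endfacet
  facet normal -0.1743 0.9847 0.0000
    outer loop
      vertex 14.08 23.82 0.00
      vertex 6.00 22.39 19.00
      vertex 14.08 23.82 19.00
    endloop
  endfacet
  facet normal -0.7659 0.6429 0.0000
    outer loop
      vertex 6.00 22.39 0.00
      vertex 0.72 16.10 0.00
      vertex 0.72 16.10 19.00
    endloop
  endfacet
  facet normal -0.7659 0.6429 0.0000
    outer loop
      vertex 6.00 22.39 0.00
      vertex 0.72 16.10 19.00
      vertex 6.00 22.39 19.00
    endloop
  endfacet
  facet normal -1.0000 0.0000 0.0000
    outer loop
      vertex 0.72 16.10 0.00
      vertex 0.72 7.90 0.00
      vertex 0.72 7.90 19.00
    endloop
  endfacet
  facet normal -1.0000 0.0000 0.0000
    outer loop
      vertex 0.72 16.10 0.00
      vertex 0.72 7.90 19.00
      vertex 0.72 16.10 19.00
    endloop
  endfacet
  facet normal -0.7659 -0.6429 0.0000
    outer loop
      vertex 0.72 7.90 0.00
      vertex 6.00 1.61 0.00
      vertex 6.00 1.61 19.00
    endloop
  endfacet
  facet normal -0.7659 -0.6429 0.0000
    outer loop
      vertex 0.72 7.90 0.00
      vertex 6.00 1.61 19.00
      vertex 0.72 7.90 19.00
    endloop
  endfacet
  facet normal -0.1743 -0.9847 0.0000
    outer loop
      vertex 6.00 1.61 0.00
      vertex 14.08 0.18 0.00
      vertex 14.08 0.18 19.00
    endloop
  endfacet
  facet normal -0.1743 -0.9847 0.0000
    outer loop
      vertex 6.00 1.61 0.00
      vertex 14.08 0.18 19.00
      vertex 6.00 1.61 19.00
    endloop
  endfacet
  facet normal 0.5005 -0.8658 0.0000
    outer loop
      vertex 14.08 0.18 0.00
      vertex 21.19 4.29 0.00
      vertex 21.19 4.29 19.00
    endloop
  endfacet
  facet normal 0.5005 -0.8658 0.0000
    outer loop
      vertex 14.08 0.18 0.00
      vertex 21.19 4.29 19.00
      vertex 14.08 0.18 19.00
    endloop
  endfacet
  facet normal 0.9395 -0.3424 0.0000
    outer loop
      vertex 21.19 4.29 0.00
      vertex 24.00 12.00 0.00
      vertex 24.00 12.00 19.00
    endloop
  endfacet
  facet normal 0.9395 -0.3424 0.0000
    outer loop
      vertex 21.19 4.29 0.00
      vertex 24.00 12.00 19.00
      vertex 21.19 4.29 19.00
    endloop
  endfacet
endsolid part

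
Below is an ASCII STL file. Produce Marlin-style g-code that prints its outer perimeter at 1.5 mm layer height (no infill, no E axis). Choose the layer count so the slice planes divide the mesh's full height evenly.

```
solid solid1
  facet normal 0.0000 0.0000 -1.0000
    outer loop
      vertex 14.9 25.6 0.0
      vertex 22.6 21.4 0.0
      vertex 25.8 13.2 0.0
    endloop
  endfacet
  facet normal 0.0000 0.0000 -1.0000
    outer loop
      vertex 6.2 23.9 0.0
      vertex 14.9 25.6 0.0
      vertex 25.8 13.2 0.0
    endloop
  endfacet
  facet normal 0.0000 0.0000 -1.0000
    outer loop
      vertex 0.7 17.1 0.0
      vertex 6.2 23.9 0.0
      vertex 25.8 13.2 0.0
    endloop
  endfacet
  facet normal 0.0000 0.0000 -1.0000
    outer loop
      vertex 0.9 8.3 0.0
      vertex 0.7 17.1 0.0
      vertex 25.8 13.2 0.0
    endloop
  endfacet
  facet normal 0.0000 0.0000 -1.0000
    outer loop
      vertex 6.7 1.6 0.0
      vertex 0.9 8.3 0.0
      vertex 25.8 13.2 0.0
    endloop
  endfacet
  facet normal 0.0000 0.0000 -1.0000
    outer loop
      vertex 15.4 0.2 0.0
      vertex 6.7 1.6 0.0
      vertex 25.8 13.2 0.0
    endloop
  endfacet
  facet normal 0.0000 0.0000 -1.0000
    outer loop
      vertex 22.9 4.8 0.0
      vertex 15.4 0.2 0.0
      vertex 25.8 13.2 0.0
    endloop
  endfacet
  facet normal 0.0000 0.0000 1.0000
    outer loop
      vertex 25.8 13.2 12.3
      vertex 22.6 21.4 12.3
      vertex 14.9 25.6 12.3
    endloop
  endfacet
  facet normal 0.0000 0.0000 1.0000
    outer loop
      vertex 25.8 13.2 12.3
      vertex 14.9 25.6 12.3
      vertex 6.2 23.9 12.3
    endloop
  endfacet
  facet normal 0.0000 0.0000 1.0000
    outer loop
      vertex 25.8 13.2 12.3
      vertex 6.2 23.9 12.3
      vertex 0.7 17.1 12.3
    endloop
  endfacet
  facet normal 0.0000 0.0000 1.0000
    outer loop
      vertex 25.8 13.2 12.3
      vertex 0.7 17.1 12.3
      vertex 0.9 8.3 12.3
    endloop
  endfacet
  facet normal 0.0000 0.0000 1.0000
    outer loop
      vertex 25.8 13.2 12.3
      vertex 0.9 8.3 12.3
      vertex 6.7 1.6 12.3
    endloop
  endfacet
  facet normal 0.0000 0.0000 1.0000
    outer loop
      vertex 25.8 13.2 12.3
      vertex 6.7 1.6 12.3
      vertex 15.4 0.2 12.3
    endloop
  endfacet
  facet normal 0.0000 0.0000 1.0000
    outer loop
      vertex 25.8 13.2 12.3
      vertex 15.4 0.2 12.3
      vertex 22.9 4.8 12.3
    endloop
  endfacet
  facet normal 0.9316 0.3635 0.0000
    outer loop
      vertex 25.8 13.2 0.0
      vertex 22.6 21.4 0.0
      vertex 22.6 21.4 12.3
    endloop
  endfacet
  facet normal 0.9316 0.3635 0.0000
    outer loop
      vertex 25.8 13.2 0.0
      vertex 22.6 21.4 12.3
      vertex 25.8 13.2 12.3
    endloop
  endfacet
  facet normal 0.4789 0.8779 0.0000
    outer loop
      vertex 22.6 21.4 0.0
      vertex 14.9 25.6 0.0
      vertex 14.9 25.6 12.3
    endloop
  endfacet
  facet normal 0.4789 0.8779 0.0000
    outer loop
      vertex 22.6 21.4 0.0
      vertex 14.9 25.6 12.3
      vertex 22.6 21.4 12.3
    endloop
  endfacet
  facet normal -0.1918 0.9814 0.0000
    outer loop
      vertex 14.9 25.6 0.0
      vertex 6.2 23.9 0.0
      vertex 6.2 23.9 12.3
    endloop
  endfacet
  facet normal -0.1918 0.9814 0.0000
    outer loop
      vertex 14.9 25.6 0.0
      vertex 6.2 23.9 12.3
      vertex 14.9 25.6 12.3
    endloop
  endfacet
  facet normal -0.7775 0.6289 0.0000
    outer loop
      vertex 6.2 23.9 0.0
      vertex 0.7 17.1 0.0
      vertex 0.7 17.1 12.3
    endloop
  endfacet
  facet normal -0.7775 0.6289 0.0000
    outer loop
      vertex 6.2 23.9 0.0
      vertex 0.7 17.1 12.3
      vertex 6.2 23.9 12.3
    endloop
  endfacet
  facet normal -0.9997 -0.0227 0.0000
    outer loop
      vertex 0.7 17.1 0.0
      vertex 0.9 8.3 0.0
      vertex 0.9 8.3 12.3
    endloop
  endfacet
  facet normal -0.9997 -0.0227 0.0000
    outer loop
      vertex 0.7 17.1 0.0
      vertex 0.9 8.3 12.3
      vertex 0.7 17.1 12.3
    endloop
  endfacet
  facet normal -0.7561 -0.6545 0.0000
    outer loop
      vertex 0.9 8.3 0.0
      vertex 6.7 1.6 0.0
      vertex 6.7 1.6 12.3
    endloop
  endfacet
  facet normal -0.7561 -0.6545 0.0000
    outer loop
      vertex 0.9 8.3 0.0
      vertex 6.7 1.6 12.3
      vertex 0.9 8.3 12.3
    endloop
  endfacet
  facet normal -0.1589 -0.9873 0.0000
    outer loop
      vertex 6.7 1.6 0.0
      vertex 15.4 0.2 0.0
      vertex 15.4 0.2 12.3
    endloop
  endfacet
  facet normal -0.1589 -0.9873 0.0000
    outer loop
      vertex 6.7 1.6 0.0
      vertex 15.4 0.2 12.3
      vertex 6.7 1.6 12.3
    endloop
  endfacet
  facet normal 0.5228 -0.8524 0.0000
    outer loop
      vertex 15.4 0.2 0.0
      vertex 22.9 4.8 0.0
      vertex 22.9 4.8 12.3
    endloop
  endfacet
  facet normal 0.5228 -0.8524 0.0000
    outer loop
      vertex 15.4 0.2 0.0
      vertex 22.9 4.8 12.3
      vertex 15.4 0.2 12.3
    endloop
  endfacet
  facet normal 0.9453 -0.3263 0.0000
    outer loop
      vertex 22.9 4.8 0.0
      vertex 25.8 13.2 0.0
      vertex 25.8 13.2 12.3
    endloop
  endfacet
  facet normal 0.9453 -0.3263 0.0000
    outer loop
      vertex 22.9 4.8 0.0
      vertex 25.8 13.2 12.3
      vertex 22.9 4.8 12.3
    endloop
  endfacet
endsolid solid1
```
; perimeter-only toolpath
G21 ; units = mm
G90 ; absolute positioning
G28 ; home
; layer 1
G0 Z1.5
G0 X25.8 Y13.2
G1 X22.6 Y21.4
G1 X14.9 Y25.6
G1 X6.2 Y23.9
G1 X0.7 Y17.1
G1 X0.9 Y8.3
G1 X6.7 Y1.6
G1 X15.4 Y0.2
G1 X22.9 Y4.8
G1 X25.8 Y13.2
; layer 2
G0 Z3.1
G0 X25.8 Y13.2
G1 X22.6 Y21.4
G1 X14.9 Y25.6
G1 X6.2 Y23.9
G1 X0.7 Y17.1
G1 X0.9 Y8.3
G1 X6.7 Y1.6
G1 X15.4 Y0.2
G1 X22.9 Y4.8
G1 X25.8 Y13.2
; layer 3
G0 Z4.6
G0 X25.8 Y13.2
G1 X22.6 Y21.4
G1 X14.9 Y25.6
G1 X6.2 Y23.9
G1 X0.7 Y17.1
G1 X0.9 Y8.3
G1 X6.7 Y1.6
G1 X15.4 Y0.2
G1 X22.9 Y4.8
G1 X25.8 Y13.2
; layer 4
G0 Z6.2
G0 X25.8 Y13.2
G1 X22.6 Y21.4
G1 X14.9 Y25.6
G1 X6.2 Y23.9
G1 X0.7 Y17.1
G1 X0.9 Y8.3
G1 X6.7 Y1.6
G1 X15.4 Y0.2
G1 X22.9 Y4.8
G1 X25.8 Y13.2
; layer 5
G0 Z7.7
G0 X25.8 Y13.2
G1 X22.6 Y21.4
G1 X14.9 Y25.6
G1 X6.2 Y23.9
G1 X0.7 Y17.1
G1 X0.9 Y8.3
G1 X6.7 Y1.6
G1 X15.4 Y0.2
G1 X22.9 Y4.8
G1 X25.8 Y13.2
; layer 6
G0 Z9.2
G0 X25.8 Y13.2
G1 X22.6 Y21.4
G1 X14.9 Y25.6
G1 X6.2 Y23.9
G1 X0.7 Y17.1
G1 X0.9 Y8.3
G1 X6.7 Y1.6
G1 X15.4 Y0.2
G1 X22.9 Y4.8
G1 X25.8 Y13.2
; layer 7
G0 Z10.8
G0 X25.8 Y13.2
G1 X22.6 Y21.4
G1 X14.9 Y25.6
G1 X6.2 Y23.9
G1 X0.7 Y17.1
G1 X0.9 Y8.3
G1 X6.7 Y1.6
G1 X15.4 Y0.2
G1 X22.9 Y4.8
G1 X25.8 Y13.2
; layer 8
G0 Z12.3
G0 X25.8 Y13.2
G1 X22.6 Y21.4
G1 X14.9 Y25.6
G1 X6.2 Y23.9
G1 X0.7 Y17.1
G1 X0.9 Y8.3
G1 X6.7 Y1.6
G1 X15.4 Y0.2
G1 X22.9 Y4.8
G1 X25.8 Y13.2
M2 ; end

The solid is a regular 9-sided prism (a cylinder approximated with 9 flat sides), circumscribed radius ≈ 12.9 mm, height ≈ 12.3 mm. Slicing at Δz = 1.5 mm — 8 equal slices spanning the solid's height, so layer i sits at z = i·h/8 — gives 8 non-empty perimeters. Each is a 9-segment closed polygon; G0 lifts to the layer z and rapids to the start vertex, then G1 traces the edges.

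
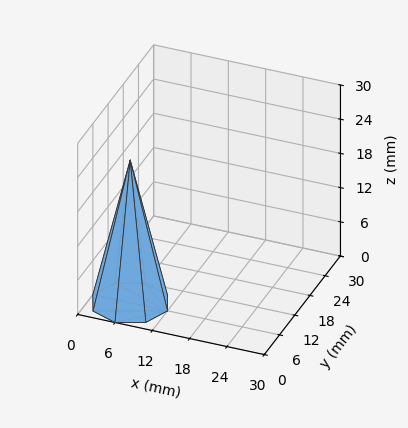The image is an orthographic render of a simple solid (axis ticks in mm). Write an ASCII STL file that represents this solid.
Reading the render: the shape is a regular 8-sided pyramid, base circumscribed radius ≈ 6 mm, apex at z ≈ 25 mm (dimensions read to the nearest mm from the axis ticks). For the STL, each face is triangulated and given an outward normal.

solid part
  facet normal 0.0000 0.0000 -1.0000
    outer loop
      vertex 6.000 12.000 0.000
      vertex 10.243 10.243 0.000
      vertex 12.000 6.000 0.000
    endloop
  endfacet
  facet normal 0.0000 0.0000 -1.0000
    outer loop
      vertex 1.757 10.243 0.000
      vertex 6.000 12.000 0.000
      vertex 12.000 6.000 0.000
    endloop
  endfacet
  facet normal 0.0000 0.0000 -1.0000
    outer loop
      vertex 0.000 6.000 0.000
      vertex 1.757 10.243 0.000
      vertex 12.000 6.000 0.000
    endloop
  endfacet
  facet normal 0.0000 0.0000 -1.0000
    outer loop
      vertex 1.757 1.757 0.000
      vertex 0.000 6.000 0.000
      vertex 12.000 6.000 0.000
    endloop
  endfacet
  facet normal 0.0000 0.0000 -1.0000
    outer loop
      vertex 6.000 0.000 0.000
      vertex 1.757 1.757 0.000
      vertex 12.000 6.000 0.000
    endloop
  endfacet
  facet normal 0.0000 0.0000 -1.0000
    outer loop
      vertex 10.243 1.757 0.000
      vertex 6.000 0.000 0.000
      vertex 12.000 6.000 0.000
    endloop
  endfacet
  facet normal 0.9020 0.3735 0.2165
    outer loop
      vertex 12.000 6.000 0.000
      vertex 10.243 10.243 0.000
      vertex 6.000 6.000 25.000
    endloop
  endfacet
  facet normal 0.3735 0.9020 0.2165
    outer loop
      vertex 10.243 10.243 0.000
      vertex 6.000 12.000 0.000
      vertex 6.000 6.000 25.000
    endloop
  endfacet
  facet normal -0.3735 0.9020 0.2165
    outer loop
      vertex 6.000 12.000 0.000
      vertex 1.757 10.243 0.000
      vertex 6.000 6.000 25.000
    endloop
  endfacet
  facet normal -0.9020 0.3735 0.2165
    outer loop
      vertex 1.757 10.243 0.000
      vertex 0.000 6.000 0.000
      vertex 6.000 6.000 25.000
    endloop
  endfacet
  facet normal -0.9020 -0.3735 0.2165
    outer loop
      vertex 0.000 6.000 0.000
      vertex 1.757 1.757 0.000
      vertex 6.000 6.000 25.000
    endloop
  endfacet
  facet normal -0.3735 -0.9020 0.2165
    outer loop
      vertex 1.757 1.757 0.000
      vertex 6.000 0.000 0.000
      vertex 6.000 6.000 25.000
    endloop
  endfacet
  facet normal 0.3735 -0.9020 0.2165
    outer loop
      vertex 6.000 0.000 0.000
      vertex 10.243 1.757 0.000
      vertex 6.000 6.000 25.000
    endloop
  endfacet
  facet normal 0.9020 -0.3735 0.2165
    outer loop
      vertex 10.243 1.757 0.000
      vertex 12.000 6.000 0.000
      vertex 6.000 6.000 25.000
    endloop
  endfacet
endsolid part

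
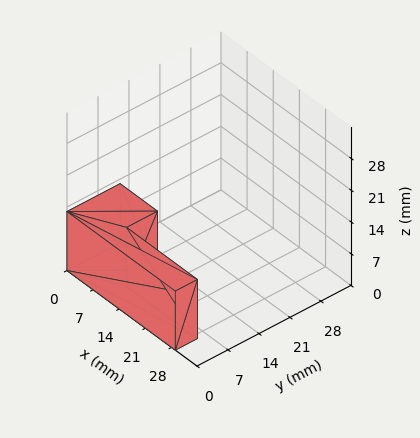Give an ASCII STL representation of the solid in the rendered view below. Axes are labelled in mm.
Reading the render: the shape is an L-shaped prism: outer 29 × 12 mm, arm thicknesses ≈ 5 mm (horizontal) and 10 mm (vertical), extruded 13 mm in z (dimensions read to the nearest mm from the axis ticks). For the STL, each face is triangulated and given an outward normal.

solid part
  facet normal 0.0000 0.0000 -1.0000
    outer loop
      vertex 29.000 5.000 0.000
      vertex 29.000 0.000 0.000
      vertex 0.000 0.000 0.000
    endloop
  endfacet
  facet normal 0.0000 0.0000 -1.0000
    outer loop
      vertex 10.000 5.000 0.000
      vertex 29.000 5.000 0.000
      vertex 0.000 0.000 0.000
    endloop
  endfacet
  facet normal 0.0000 0.0000 -1.0000
    outer loop
      vertex 10.000 12.000 0.000
      vertex 10.000 5.000 0.000
      vertex 0.000 0.000 0.000
    endloop
  endfacet
  facet normal 0.0000 0.0000 -1.0000
    outer loop
      vertex 0.000 12.000 0.000
      vertex 10.000 12.000 0.000
      vertex 0.000 0.000 0.000
    endloop
  endfacet
  facet normal 0.0000 0.0000 1.0000
    outer loop
      vertex 0.000 0.000 13.000
      vertex 29.000 0.000 13.000
      vertex 29.000 5.000 13.000
    endloop
  endfacet
  facet normal 0.0000 0.0000 1.0000
    outer loop
      vertex 0.000 0.000 13.000
      vertex 29.000 5.000 13.000
      vertex 10.000 5.000 13.000
    endloop
  endfacet
  facet normal 0.0000 0.0000 1.0000
    outer loop
      vertex 0.000 0.000 13.000
      vertex 10.000 5.000 13.000
      vertex 10.000 12.000 13.000
    endloop
  endfacet
  facet normal 0.0000 0.0000 1.0000
    outer loop
      vertex 0.000 0.000 13.000
      vertex 10.000 12.000 13.000
      vertex 0.000 12.000 13.000
    endloop
  endfacet
  facet normal 0.0000 -1.0000 0.0000
    outer loop
      vertex 0.000 0.000 0.000
      vertex 29.000 0.000 0.000
      vertex 29.000 0.000 13.000
    endloop
  endfacet
  facet normal 0.0000 -1.0000 0.0000
    outer loop
      vertex 0.000 0.000 0.000
      vertex 29.000 0.000 13.000
      vertex 0.000 0.000 13.000
    endloop
  endfacet
  facet normal 1.0000 0.0000 0.0000
    outer loop
      vertex 29.000 0.000 0.000
      vertex 29.000 5.000 0.000
      vertex 29.000 5.000 13.000
    endloop
  endfacet
  facet normal 1.0000 0.0000 0.0000
    outer loop
      vertex 29.000 0.000 0.000
      vertex 29.000 5.000 13.000
      vertex 29.000 0.000 13.000
    endloop
  endfacet
  facet normal 0.0000 1.0000 0.0000
    outer loop
      vertex 29.000 5.000 0.000
      vertex 10.000 5.000 0.000
      vertex 10.000 5.000 13.000
    endloop
  endfacet
  facet normal 0.0000 1.0000 0.0000
    outer loop
      vertex 29.000 5.000 0.000
      vertex 10.000 5.000 13.000
      vertex 29.000 5.000 13.000
    endloop
  endfacet
  facet normal 1.0000 0.0000 0.0000
    outer loop
      vertex 10.000 5.000 0.000
      vertex 10.000 12.000 0.000
      vertex 10.000 12.000 13.000
    endloop
  endfacet
  facet normal 1.0000 0.0000 0.0000
    outer loop
      vertex 10.000 5.000 0.000
      vertex 10.000 12.000 13.000
      vertex 10.000 5.000 13.000
    endloop
  endfacet
  facet normal 0.0000 1.0000 0.0000
    outer loop
      vertex 10.000 12.000 0.000
      vertex 0.000 12.000 0.000
      vertex 0.000 12.000 13.000
    endloop
  endfacet
  facet normal 0.0000 1.0000 0.0000
    outer loop
      vertex 10.000 12.000 0.000
      vertex 0.000 12.000 13.000
      vertex 10.000 12.000 13.000
    endloop
  endfacet
  facet normal -1.0000 0.0000 0.0000
    outer loop
      vertex 0.000 12.000 0.000
      vertex 0.000 0.000 0.000
      vertex 0.000 0.000 13.000
    endloop
  endfacet
  facet normal -1.0000 0.0000 0.0000
    outer loop
      vertex 0.000 12.000 0.000
      vertex 0.000 0.000 13.000
      vertex 0.000 12.000 13.000
    endloop
  endfacet
endsolid part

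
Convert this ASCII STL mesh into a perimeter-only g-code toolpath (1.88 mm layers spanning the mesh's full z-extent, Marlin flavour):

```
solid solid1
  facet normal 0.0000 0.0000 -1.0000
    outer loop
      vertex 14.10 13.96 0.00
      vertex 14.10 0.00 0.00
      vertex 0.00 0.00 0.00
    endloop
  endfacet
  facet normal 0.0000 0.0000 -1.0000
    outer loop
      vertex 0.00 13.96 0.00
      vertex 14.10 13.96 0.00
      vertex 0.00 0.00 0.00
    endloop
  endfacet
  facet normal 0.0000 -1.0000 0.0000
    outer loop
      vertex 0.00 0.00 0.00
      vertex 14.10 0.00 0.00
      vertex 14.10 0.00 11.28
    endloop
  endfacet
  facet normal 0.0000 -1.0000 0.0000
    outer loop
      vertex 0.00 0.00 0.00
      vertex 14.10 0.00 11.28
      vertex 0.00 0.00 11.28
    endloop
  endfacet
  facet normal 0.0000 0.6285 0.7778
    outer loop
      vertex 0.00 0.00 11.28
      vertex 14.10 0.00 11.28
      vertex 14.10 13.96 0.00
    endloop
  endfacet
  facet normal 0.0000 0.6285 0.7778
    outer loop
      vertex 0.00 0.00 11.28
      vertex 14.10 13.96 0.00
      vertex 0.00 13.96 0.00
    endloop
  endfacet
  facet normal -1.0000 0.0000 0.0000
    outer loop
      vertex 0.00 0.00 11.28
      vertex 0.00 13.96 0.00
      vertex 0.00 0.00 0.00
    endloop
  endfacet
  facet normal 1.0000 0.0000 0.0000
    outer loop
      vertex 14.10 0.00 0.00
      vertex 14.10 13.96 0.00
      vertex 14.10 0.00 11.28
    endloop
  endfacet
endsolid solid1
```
; perimeter-only toolpath
G21 ; units = mm
G90 ; absolute positioning
G28 ; home
; layer 1
G0 Z1.88
G0 X0.00 Y0.00
G1 X14.10 Y0.00
G1 X14.10 Y11.63
G1 X0.00 Y11.63
G1 X0.00 Y0.00
; layer 2
G0 Z3.76
G0 X0.00 Y0.00
G1 X14.10 Y0.00
G1 X14.10 Y9.31
G1 X0.00 Y9.31
G1 X0.00 Y0.00
; layer 3
G0 Z5.64
G0 X0.00 Y0.00
G1 X14.10 Y0.00
G1 X14.10 Y6.98
G1 X0.00 Y6.98
G1 X0.00 Y0.00
; layer 4
G0 Z7.52
G0 X0.00 Y0.00
G1 X14.10 Y0.00
G1 X14.10 Y4.65
G1 X0.00 Y4.65
G1 X0.00 Y0.00
; layer 5
G0 Z9.40
G0 X0.00 Y0.00
G1 X14.10 Y0.00
G1 X14.10 Y2.33
G1 X0.00 Y2.33
G1 X0.00 Y0.00
M2 ; end

The solid is a wedge (ramp): 14.1 × 14 mm base, rising to 11.3 mm along the y=0 edge and sloping linearly to z=0 at y=14. Slicing at Δz = 1.88 mm — 6 equal slices spanning the solid's height, so layer i sits at z = i·h/6 — gives 5 non-empty perimeters. Each is a 4-segment closed polygon; G0 lifts to the layer z and rapids to the start vertex, then G1 traces the edges. The cross-section shrinks linearly with z (the slice at the apex is degenerate and omitted).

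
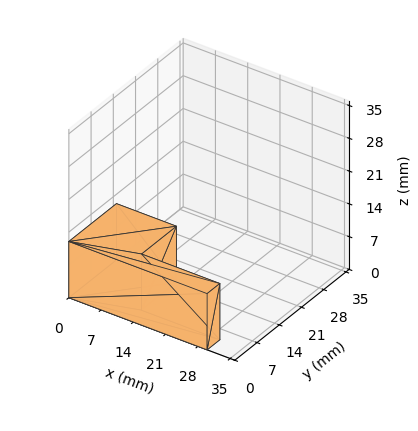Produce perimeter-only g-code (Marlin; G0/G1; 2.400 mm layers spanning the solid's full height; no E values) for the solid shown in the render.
Reading the render: the shape is an L-shaped prism: outer 30 × 15 mm, arm thicknesses ≈ 4 mm (horizontal) and 13 mm (vertical), extruded 12 mm in z (dimensions read to the nearest mm from the axis ticks). For the g-code, the solid's height is divided into equal slices at the stated Δz and each level perimeter traced with G1 moves after a G0 lift.

; perimeter-only toolpath
G21 ; units = mm
G90 ; absolute positioning
G28 ; home
; layer 1
G0 Z2.400
G0 X0.000 Y0.000
G1 X30.000 Y0.000
G1 X30.000 Y4.000
G1 X13.000 Y4.000
G1 X13.000 Y15.000
G1 X0.000 Y15.000
G1 X0.000 Y0.000
; layer 2
G0 Z4.800
G0 X0.000 Y0.000
G1 X30.000 Y0.000
G1 X30.000 Y4.000
G1 X13.000 Y4.000
G1 X13.000 Y15.000
G1 X0.000 Y15.000
G1 X0.000 Y0.000
; layer 3
G0 Z7.200
G0 X0.000 Y0.000
G1 X30.000 Y0.000
G1 X30.000 Y4.000
G1 X13.000 Y4.000
G1 X13.000 Y15.000
G1 X0.000 Y15.000
G1 X0.000 Y0.000
; layer 4
G0 Z9.600
G0 X0.000 Y0.000
G1 X30.000 Y0.000
G1 X30.000 Y4.000
G1 X13.000 Y4.000
G1 X13.000 Y15.000
G1 X0.000 Y15.000
G1 X0.000 Y0.000
; layer 5
G0 Z12.000
G0 X0.000 Y0.000
G1 X30.000 Y0.000
G1 X30.000 Y4.000
G1 X13.000 Y4.000
G1 X13.000 Y15.000
G1 X0.000 Y15.000
G1 X0.000 Y0.000
M2 ; end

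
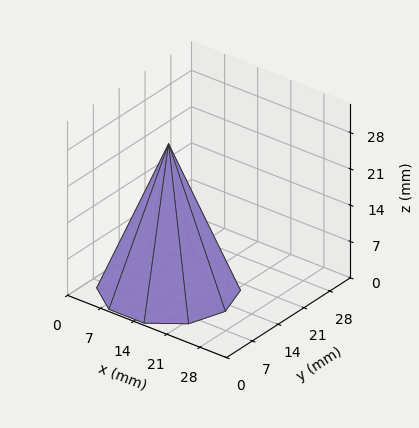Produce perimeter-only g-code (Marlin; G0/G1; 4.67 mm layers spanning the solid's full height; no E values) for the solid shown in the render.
Reading the render: the shape is a regular 10-sided pyramid, base circumscribed radius ≈ 12 mm, apex at z ≈ 28 mm (dimensions read to the nearest mm from the axis ticks). For the g-code, the solid's height is divided into equal slices at the stated Δz and each level perimeter traced with G1 moves after a G0 lift.

; perimeter-only toolpath
G21 ; units = mm
G90 ; absolute positioning
G28 ; home
; layer 1
G0 Z4.67
G0 X22.00 Y12.00
G1 X20.09 Y17.88
G1 X15.09 Y21.51
G1 X8.91 Y21.51
G1 X3.91 Y17.88
G1 X2.00 Y12.00
G1 X3.91 Y6.13
G1 X8.91 Y2.49
G1 X15.09 Y2.49
G1 X20.09 Y6.13
G1 X22.00 Y12.00
; layer 2
G0 Z9.33
G0 X20.00 Y12.00
G1 X18.47 Y16.70
G1 X14.47 Y19.61
G1 X9.53 Y19.61
G1 X5.53 Y16.70
G1 X4.00 Y12.00
G1 X5.53 Y7.30
G1 X9.53 Y4.39
G1 X14.47 Y4.39
G1 X18.47 Y7.30
G1 X20.00 Y12.00
; layer 3
G0 Z14.00
G0 X18.00 Y12.00
G1 X16.86 Y15.53
G1 X13.86 Y17.70
G1 X10.14 Y17.70
G1 X7.14 Y15.53
G1 X6.00 Y12.00
G1 X7.14 Y8.47
G1 X10.14 Y6.29
G1 X13.86 Y6.29
G1 X16.86 Y8.47
G1 X18.00 Y12.00
; layer 4
G0 Z18.67
G0 X16.00 Y12.00
G1 X15.24 Y14.35
G1 X13.24 Y15.80
G1 X10.76 Y15.80
G1 X8.76 Y14.35
G1 X8.00 Y12.00
G1 X8.76 Y9.65
G1 X10.76 Y8.20
G1 X13.24 Y8.20
G1 X15.24 Y9.65
G1 X16.00 Y12.00
; layer 5
G0 Z23.33
G0 X14.00 Y12.00
G1 X13.62 Y13.17
G1 X12.62 Y13.90
G1 X11.38 Y13.90
G1 X10.38 Y13.17
G1 X10.00 Y12.00
G1 X10.38 Y10.82
G1 X11.38 Y10.10
G1 X12.62 Y10.10
G1 X13.62 Y10.82
G1 X14.00 Y12.00
M2 ; end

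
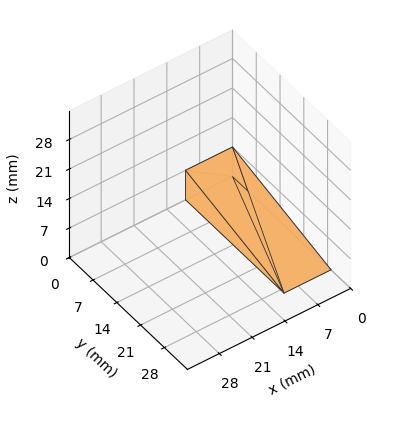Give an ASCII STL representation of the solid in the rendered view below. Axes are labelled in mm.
Reading the render: the shape is a wedge (ramp): 10 × 29 mm base, rising to 7 mm along the y=0 edge and sloping linearly to z=0 at y=29 (dimensions read to the nearest mm from the axis ticks). For the STL, each face is triangulated and given an outward normal.

solid part
  facet normal 0.0000 0.0000 -1.0000
    outer loop
      vertex 10.00 29.00 0.00
      vertex 10.00 0.00 0.00
      vertex 0.00 0.00 0.00
    endloop
  endfacet
  facet normal 0.0000 0.0000 -1.0000
    outer loop
      vertex 0.00 29.00 0.00
      vertex 10.00 29.00 0.00
      vertex 0.00 0.00 0.00
    endloop
  endfacet
  facet normal 0.0000 -1.0000 0.0000
    outer loop
      vertex 0.00 0.00 0.00
      vertex 10.00 0.00 0.00
      vertex 10.00 0.00 7.00
    endloop
  endfacet
  facet normal 0.0000 -1.0000 0.0000
    outer loop
      vertex 0.00 0.00 0.00
      vertex 10.00 0.00 7.00
      vertex 0.00 0.00 7.00
    endloop
  endfacet
  facet normal 0.0000 0.2346 0.9721
    outer loop
      vertex 0.00 0.00 7.00
      vertex 10.00 0.00 7.00
      vertex 10.00 29.00 0.00
    endloop
  endfacet
  facet normal 0.0000 0.2346 0.9721
    outer loop
      vertex 0.00 0.00 7.00
      vertex 10.00 29.00 0.00
      vertex 0.00 29.00 0.00
    endloop
  endfacet
  facet normal -1.0000 0.0000 0.0000
    outer loop
      vertex 0.00 0.00 7.00
      vertex 0.00 29.00 0.00
      vertex 0.00 0.00 0.00
    endloop
  endfacet
  facet normal 1.0000 0.0000 0.0000
    outer loop
      vertex 10.00 0.00 0.00
      vertex 10.00 29.00 0.00
      vertex 10.00 0.00 7.00
    endloop
  endfacet
endsolid part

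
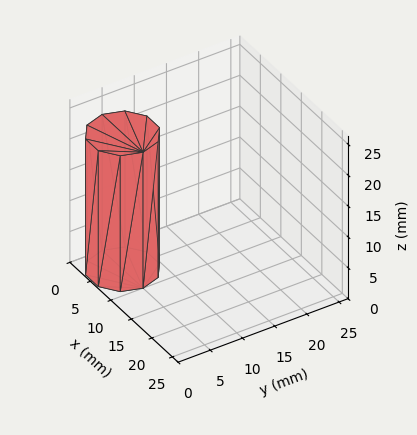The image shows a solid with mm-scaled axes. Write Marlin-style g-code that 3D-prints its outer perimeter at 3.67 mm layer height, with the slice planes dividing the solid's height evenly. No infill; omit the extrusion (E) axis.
Reading the render: the shape is a regular 10-sided prism (a cylinder approximated with 10 flat sides), circumscribed radius ≈ 5 mm, height ≈ 22 mm (dimensions read to the nearest mm from the axis ticks). For the g-code, the solid's height is divided into equal slices at the stated Δz and each level perimeter traced with G1 moves after a G0 lift.

; perimeter-only toolpath
G21 ; units = mm
G90 ; absolute positioning
G28 ; home
; layer 1
G0 Z3.67
G0 X10.00 Y5.00
G1 X9.05 Y7.94
G1 X6.55 Y9.76
G1 X3.45 Y9.76
G1 X0.95 Y7.94
G1 X0.00 Y5.00
G1 X0.95 Y2.06
G1 X3.45 Y0.24
G1 X6.55 Y0.24
G1 X9.05 Y2.06
G1 X10.00 Y5.00
; layer 2
G0 Z7.33
G0 X10.00 Y5.00
G1 X9.05 Y7.94
G1 X6.55 Y9.76
G1 X3.45 Y9.76
G1 X0.95 Y7.94
G1 X0.00 Y5.00
G1 X0.95 Y2.06
G1 X3.45 Y0.24
G1 X6.55 Y0.24
G1 X9.05 Y2.06
G1 X10.00 Y5.00
; layer 3
G0 Z11.00
G0 X10.00 Y5.00
G1 X9.05 Y7.94
G1 X6.55 Y9.76
G1 X3.45 Y9.76
G1 X0.95 Y7.94
G1 X0.00 Y5.00
G1 X0.95 Y2.06
G1 X3.45 Y0.24
G1 X6.55 Y0.24
G1 X9.05 Y2.06
G1 X10.00 Y5.00
; layer 4
G0 Z14.67
G0 X10.00 Y5.00
G1 X9.05 Y7.94
G1 X6.55 Y9.76
G1 X3.45 Y9.76
G1 X0.95 Y7.94
G1 X0.00 Y5.00
G1 X0.95 Y2.06
G1 X3.45 Y0.24
G1 X6.55 Y0.24
G1 X9.05 Y2.06
G1 X10.00 Y5.00
; layer 5
G0 Z18.33
G0 X10.00 Y5.00
G1 X9.05 Y7.94
G1 X6.55 Y9.76
G1 X3.45 Y9.76
G1 X0.95 Y7.94
G1 X0.00 Y5.00
G1 X0.95 Y2.06
G1 X3.45 Y0.24
G1 X6.55 Y0.24
G1 X9.05 Y2.06
G1 X10.00 Y5.00
; layer 6
G0 Z22.00
G0 X10.00 Y5.00
G1 X9.05 Y7.94
G1 X6.55 Y9.76
G1 X3.45 Y9.76
G1 X0.95 Y7.94
G1 X0.00 Y5.00
G1 X0.95 Y2.06
G1 X3.45 Y0.24
G1 X6.55 Y0.24
G1 X9.05 Y2.06
G1 X10.00 Y5.00
M2 ; end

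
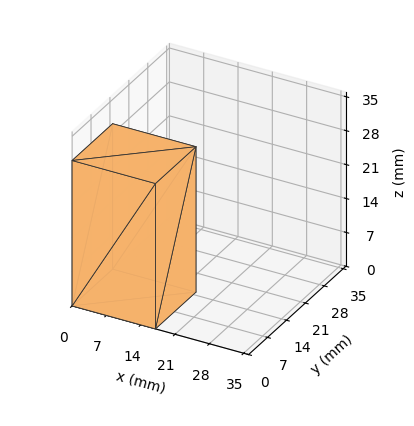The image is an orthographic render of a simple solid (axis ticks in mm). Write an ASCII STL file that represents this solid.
Reading the render: the shape is a rectangular box, roughly 17 × 15 mm footprint and 30 mm tall (dimensions read to the nearest mm from the axis ticks). For the STL, each face is triangulated and given an outward normal.

solid part
  facet normal 0.0000 0.0000 -1.0000
    outer loop
      vertex 17.000 15.000 0.000
      vertex 17.000 0.000 0.000
      vertex 0.000 0.000 0.000
    endloop
  endfacet
  facet normal 0.0000 0.0000 -1.0000
    outer loop
      vertex 0.000 15.000 0.000
      vertex 17.000 15.000 0.000
      vertex 0.000 0.000 0.000
    endloop
  endfacet
  facet normal 0.0000 0.0000 1.0000
    outer loop
      vertex 0.000 0.000 30.000
      vertex 17.000 0.000 30.000
      vertex 17.000 15.000 30.000
    endloop
  endfacet
  facet normal 0.0000 0.0000 1.0000
    outer loop
      vertex 0.000 0.000 30.000
      vertex 17.000 15.000 30.000
      vertex 0.000 15.000 30.000
    endloop
  endfacet
  facet normal 0.0000 -1.0000 0.0000
    outer loop
      vertex 0.000 0.000 0.000
      vertex 17.000 0.000 0.000
      vertex 17.000 0.000 30.000
    endloop
  endfacet
  facet normal 0.0000 -1.0000 0.0000
    outer loop
      vertex 0.000 0.000 0.000
      vertex 17.000 0.000 30.000
      vertex 0.000 0.000 30.000
    endloop
  endfacet
  facet normal 0.0000 1.0000 0.0000
    outer loop
      vertex 17.000 15.000 30.000
      vertex 17.000 15.000 0.000
      vertex 0.000 15.000 0.000
    endloop
  endfacet
  facet normal 0.0000 1.0000 0.0000
    outer loop
      vertex 0.000 15.000 30.000
      vertex 17.000 15.000 30.000
      vertex 0.000 15.000 0.000
    endloop
  endfacet
  facet normal -1.0000 0.0000 0.0000
    outer loop
      vertex 0.000 15.000 30.000
      vertex 0.000 15.000 0.000
      vertex 0.000 0.000 0.000
    endloop
  endfacet
  facet normal -1.0000 0.0000 0.0000
    outer loop
      vertex 0.000 0.000 30.000
      vertex 0.000 15.000 30.000
      vertex 0.000 0.000 0.000
    endloop
  endfacet
  facet normal 1.0000 0.0000 0.0000
    outer loop
      vertex 17.000 0.000 0.000
      vertex 17.000 15.000 0.000
      vertex 17.000 15.000 30.000
    endloop
  endfacet
  facet normal 1.0000 0.0000 0.0000
    outer loop
      vertex 17.000 0.000 0.000
      vertex 17.000 15.000 30.000
      vertex 17.000 0.000 30.000
    endloop
  endfacet
endsolid part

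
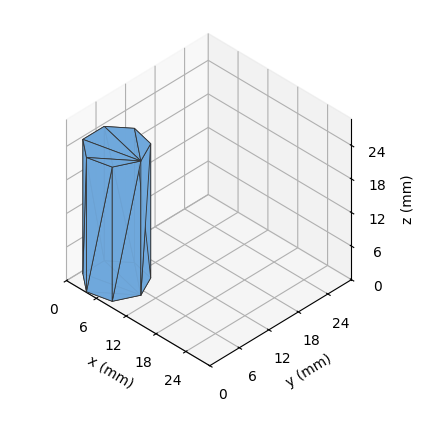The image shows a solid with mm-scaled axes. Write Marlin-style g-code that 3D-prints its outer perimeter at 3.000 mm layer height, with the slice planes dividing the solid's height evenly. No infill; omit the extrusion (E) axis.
Reading the render: the shape is a regular 7-sided prism (a cylinder approximated with 7 flat sides), circumscribed radius ≈ 5 mm, height ≈ 24 mm (dimensions read to the nearest mm from the axis ticks). For the g-code, the solid's height is divided into equal slices at the stated Δz and each level perimeter traced with G1 moves after a G0 lift.

; perimeter-only toolpath
G21 ; units = mm
G90 ; absolute positioning
G28 ; home
; layer 1
G0 Z3.000
G0 X10.000 Y5.000
G1 X8.117 Y8.909
G1 X3.887 Y9.875
G1 X0.495 Y7.169
G1 X0.495 Y2.831
G1 X3.887 Y0.125
G1 X8.117 Y1.091
G1 X10.000 Y5.000
; layer 2
G0 Z6.000
G0 X10.000 Y5.000
G1 X8.117 Y8.909
G1 X3.887 Y9.875
G1 X0.495 Y7.169
G1 X0.495 Y2.831
G1 X3.887 Y0.125
G1 X8.117 Y1.091
G1 X10.000 Y5.000
; layer 3
G0 Z9.000
G0 X10.000 Y5.000
G1 X8.117 Y8.909
G1 X3.887 Y9.875
G1 X0.495 Y7.169
G1 X0.495 Y2.831
G1 X3.887 Y0.125
G1 X8.117 Y1.091
G1 X10.000 Y5.000
; layer 4
G0 Z12.000
G0 X10.000 Y5.000
G1 X8.117 Y8.909
G1 X3.887 Y9.875
G1 X0.495 Y7.169
G1 X0.495 Y2.831
G1 X3.887 Y0.125
G1 X8.117 Y1.091
G1 X10.000 Y5.000
; layer 5
G0 Z15.000
G0 X10.000 Y5.000
G1 X8.117 Y8.909
G1 X3.887 Y9.875
G1 X0.495 Y7.169
G1 X0.495 Y2.831
G1 X3.887 Y0.125
G1 X8.117 Y1.091
G1 X10.000 Y5.000
; layer 6
G0 Z18.000
G0 X10.000 Y5.000
G1 X8.117 Y8.909
G1 X3.887 Y9.875
G1 X0.495 Y7.169
G1 X0.495 Y2.831
G1 X3.887 Y0.125
G1 X8.117 Y1.091
G1 X10.000 Y5.000
; layer 7
G0 Z21.000
G0 X10.000 Y5.000
G1 X8.117 Y8.909
G1 X3.887 Y9.875
G1 X0.495 Y7.169
G1 X0.495 Y2.831
G1 X3.887 Y0.125
G1 X8.117 Y1.091
G1 X10.000 Y5.000
; layer 8
G0 Z24.000
G0 X10.000 Y5.000
G1 X8.117 Y8.909
G1 X3.887 Y9.875
G1 X0.495 Y7.169
G1 X0.495 Y2.831
G1 X3.887 Y0.125
G1 X8.117 Y1.091
G1 X10.000 Y5.000
M2 ; end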